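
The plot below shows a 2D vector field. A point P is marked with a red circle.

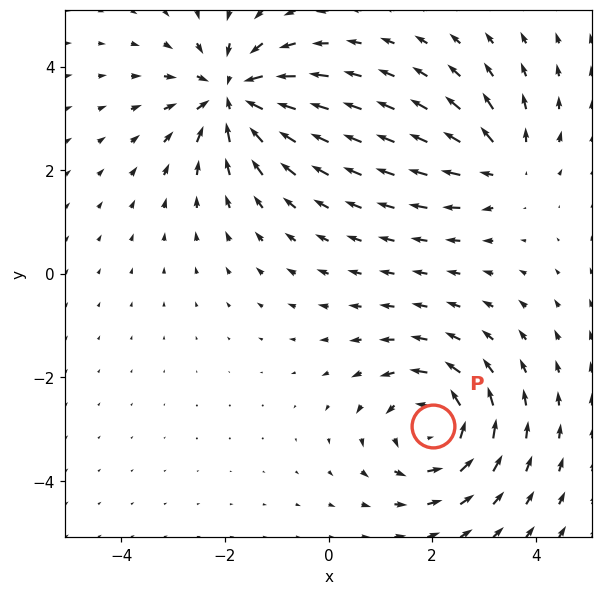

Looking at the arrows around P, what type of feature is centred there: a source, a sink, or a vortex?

At P (2.0, -2.9) the arrows circulate counterclockwise. Divergence ≈0, curl about +4 — near-zero divergence with nonzero curl is a vortex.

vortex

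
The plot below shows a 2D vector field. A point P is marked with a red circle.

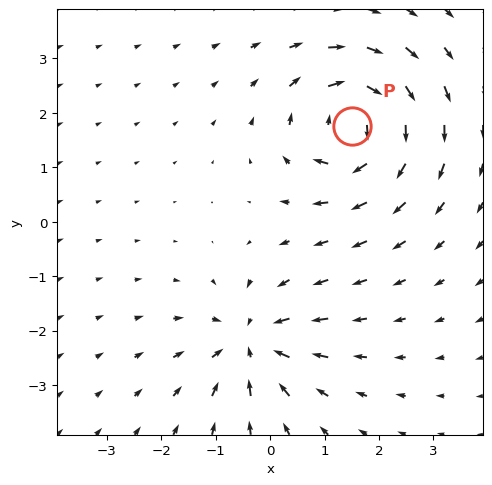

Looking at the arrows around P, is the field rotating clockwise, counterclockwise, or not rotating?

Near P at (1.5, 1.8) the arrows circulate clockwise. The curl (z-component) there is about -6; negative curl means clockwise rotation.

clockwise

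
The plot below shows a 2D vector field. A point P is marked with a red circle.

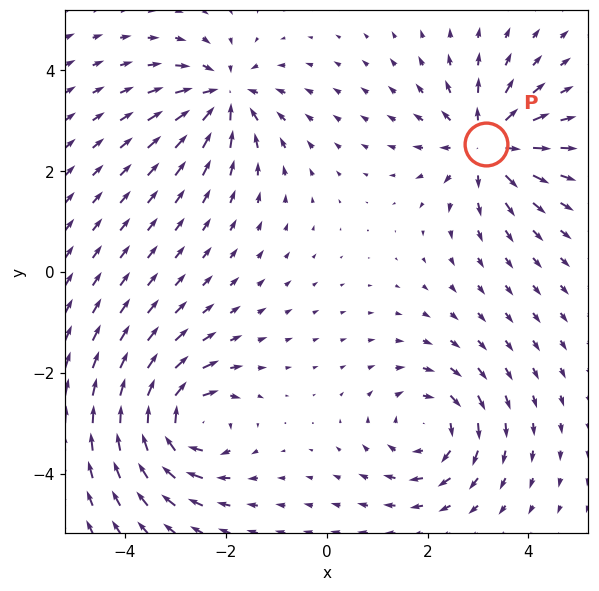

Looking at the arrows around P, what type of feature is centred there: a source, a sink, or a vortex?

source

At P (3.2, 2.5) the arrows spread outward. Divergence about +6, curl ≈0 — positive divergence with near-zero curl is a source.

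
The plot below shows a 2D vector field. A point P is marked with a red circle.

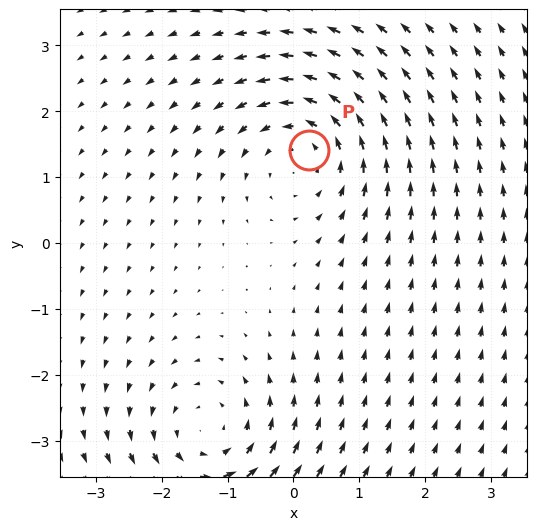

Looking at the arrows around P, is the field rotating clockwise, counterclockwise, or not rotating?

counterclockwise

Near P at (0.2, 1.4) the arrows circulate counterclockwise. The curl (z-component) there is about +4; positive curl means counterclockwise rotation.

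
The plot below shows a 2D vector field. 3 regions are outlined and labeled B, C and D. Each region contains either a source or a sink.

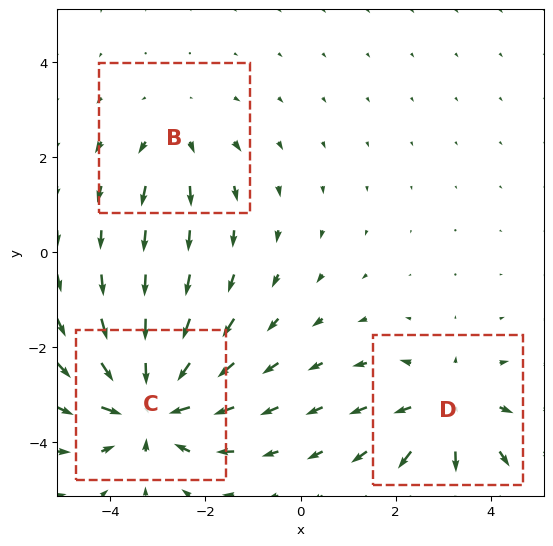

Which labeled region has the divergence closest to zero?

B

Divergence at each region's feature centre — B: about +2, C: about -4, D: about +3. Region B is closest to zero.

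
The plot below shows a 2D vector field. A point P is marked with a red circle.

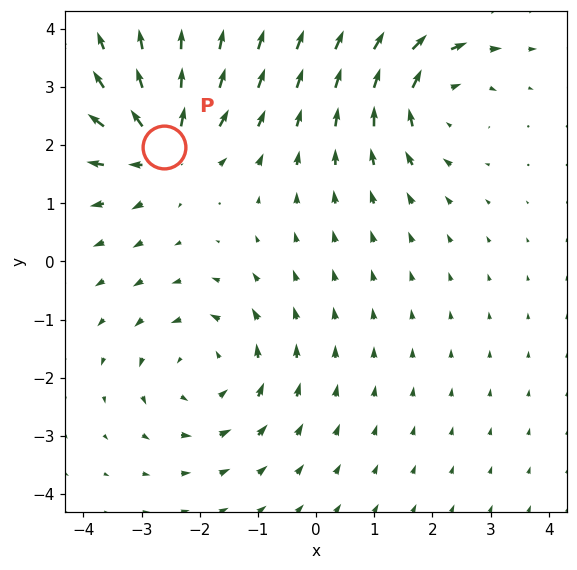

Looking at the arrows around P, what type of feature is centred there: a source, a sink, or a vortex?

source

At P (-2.6, 2.0) the arrows spread outward. Divergence about +4, curl ≈0 — positive divergence with near-zero curl is a source.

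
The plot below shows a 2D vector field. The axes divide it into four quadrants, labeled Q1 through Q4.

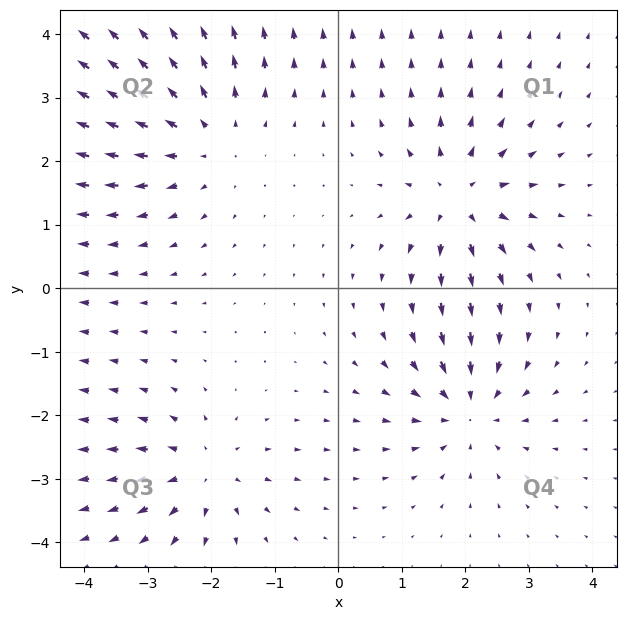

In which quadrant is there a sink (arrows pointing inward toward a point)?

Q4

The sink sits at approximately (2.1, -1.9), which lies in quadrant Q4. The divergence there is about -4, negative as expected for a sink.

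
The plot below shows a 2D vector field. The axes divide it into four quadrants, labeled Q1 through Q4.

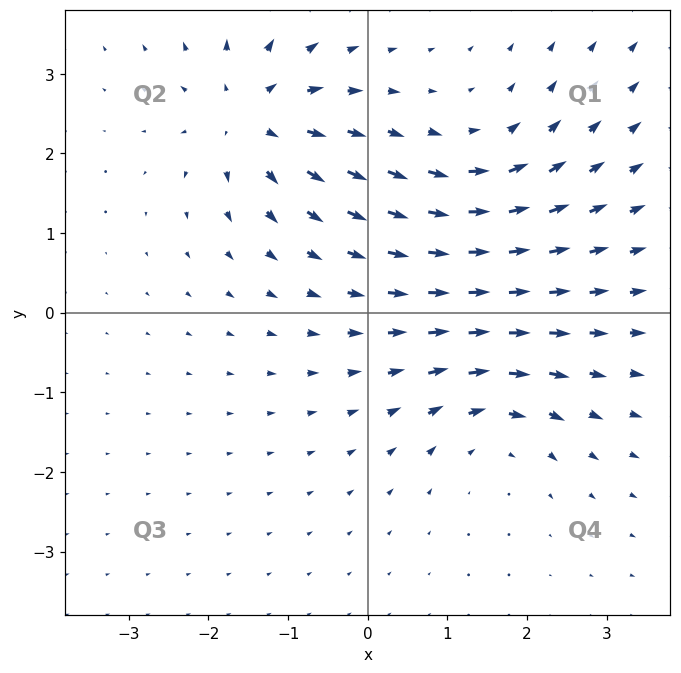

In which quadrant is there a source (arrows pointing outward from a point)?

Q2

The source sits at approximately (-1.4, 2.5), which lies in quadrant Q2. The divergence there is about +6, positive as expected for a source.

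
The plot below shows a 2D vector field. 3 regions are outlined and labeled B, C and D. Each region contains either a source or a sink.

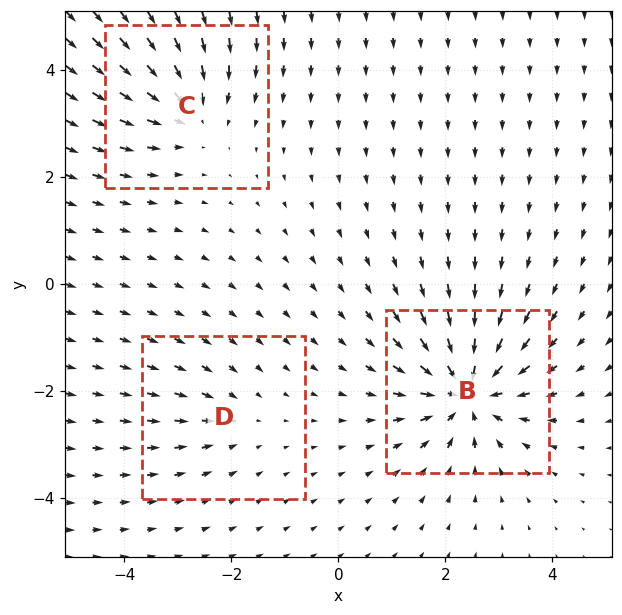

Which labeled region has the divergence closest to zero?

Divergence at each region's feature centre — B: about -6, C: about -4, D: about -2. Region D is closest to zero.

D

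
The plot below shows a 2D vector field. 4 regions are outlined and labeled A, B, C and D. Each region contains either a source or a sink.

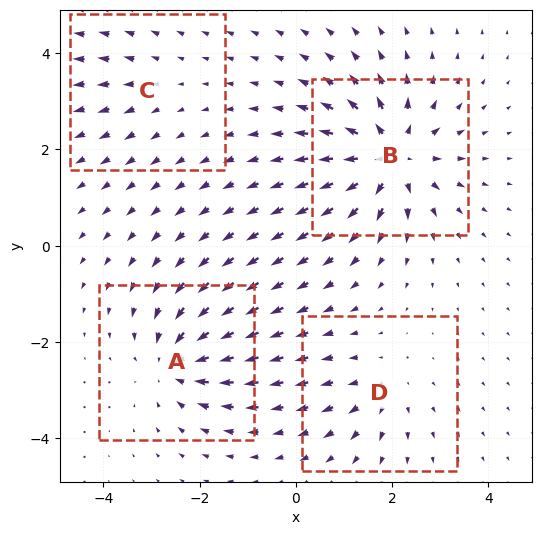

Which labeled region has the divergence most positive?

B

Divergence at each region's feature centre — A: about -5, B: about +7, C: about +2, D: about +3. Region B is most positive.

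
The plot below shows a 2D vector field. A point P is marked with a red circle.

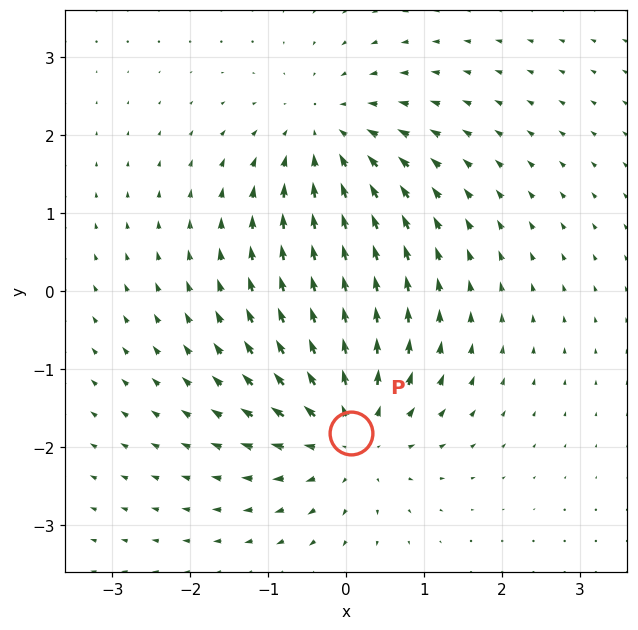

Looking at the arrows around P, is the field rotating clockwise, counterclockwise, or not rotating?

Near P at (0.1, -1.8) the arrows show no circulation. The curl there is ≈0.

not rotating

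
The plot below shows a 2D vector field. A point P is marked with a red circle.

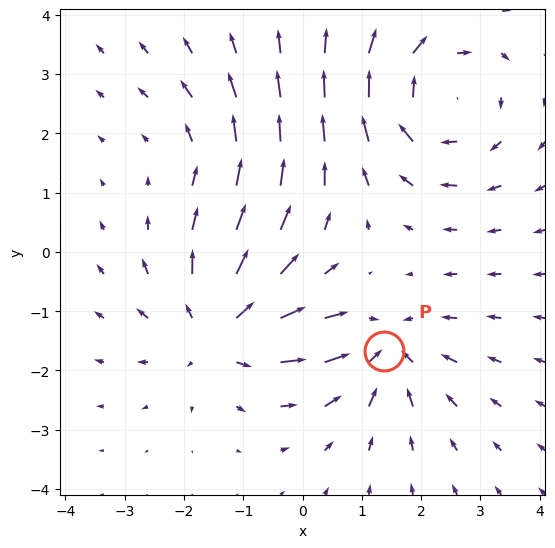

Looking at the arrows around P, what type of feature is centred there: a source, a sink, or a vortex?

sink

At P (1.4, -1.7) the arrows converge inward. Divergence about -4, curl ≈0 — negative divergence with near-zero curl is a sink.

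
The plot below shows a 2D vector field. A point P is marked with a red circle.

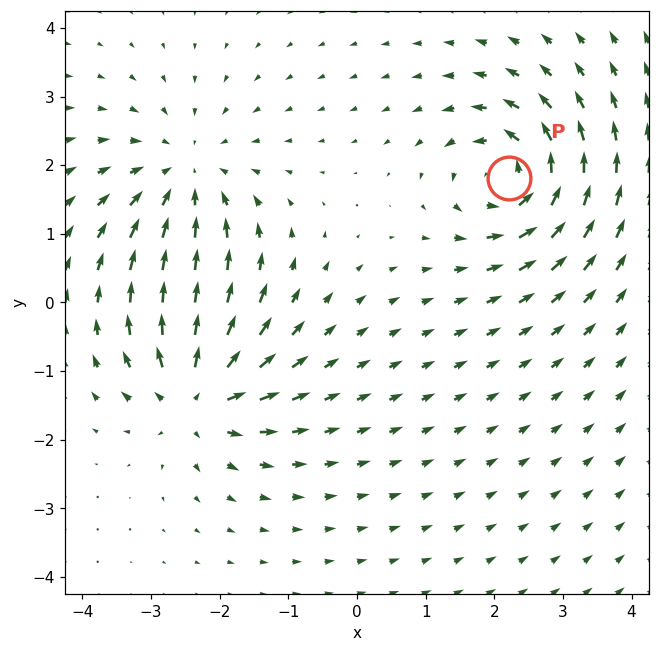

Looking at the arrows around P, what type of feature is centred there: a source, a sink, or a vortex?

vortex

At P (2.2, 1.8) the arrows circulate counterclockwise. Divergence ≈0, curl about +6 — near-zero divergence with nonzero curl is a vortex.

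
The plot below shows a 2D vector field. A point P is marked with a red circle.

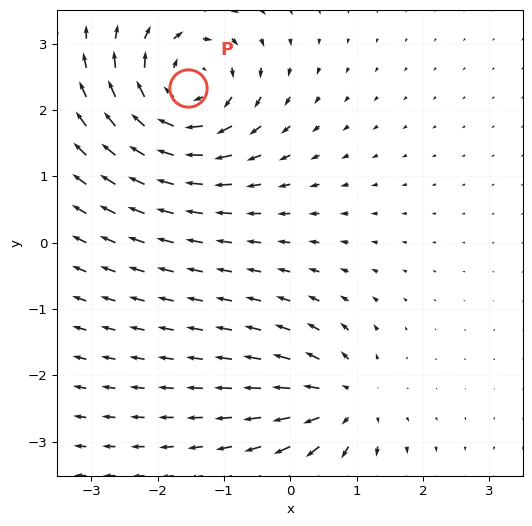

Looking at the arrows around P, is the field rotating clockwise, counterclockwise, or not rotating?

Near P at (-1.5, 2.3) the arrows circulate clockwise. The curl (z-component) there is about -7; negative curl means clockwise rotation.

clockwise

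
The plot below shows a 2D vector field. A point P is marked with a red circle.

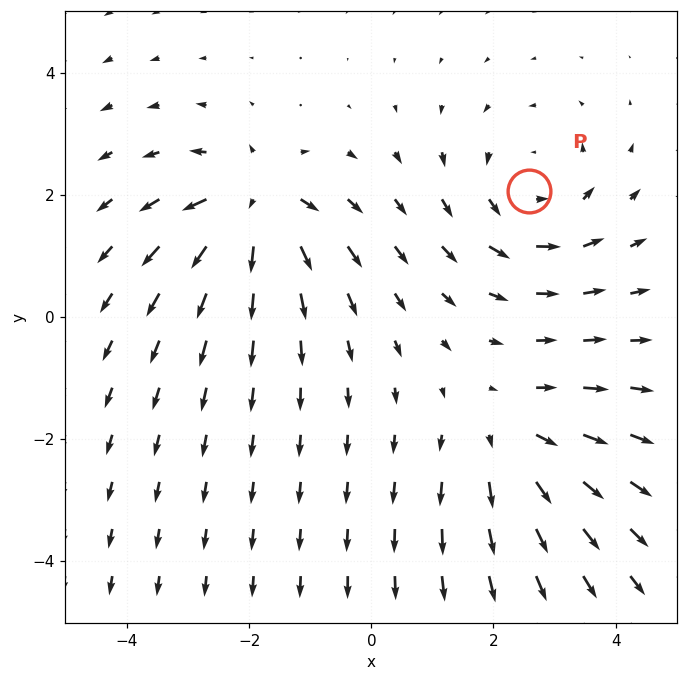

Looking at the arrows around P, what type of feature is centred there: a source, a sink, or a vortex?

At P (2.6, 2.1) the arrows circulate counterclockwise. Divergence ≈0, curl about +3 — near-zero divergence with nonzero curl is a vortex.

vortex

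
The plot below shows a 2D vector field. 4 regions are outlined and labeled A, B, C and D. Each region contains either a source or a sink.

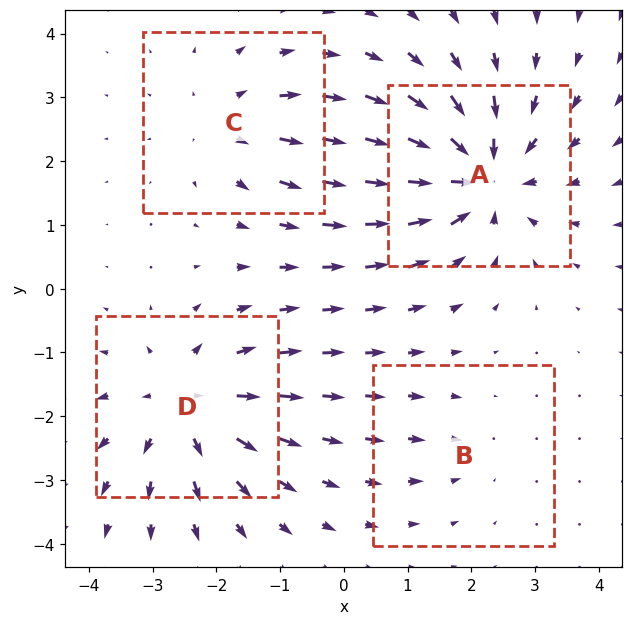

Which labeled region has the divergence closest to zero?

Divergence at each region's feature centre — A: about -6, B: about -2, C: about +3, D: about +5. Region B is closest to zero.

B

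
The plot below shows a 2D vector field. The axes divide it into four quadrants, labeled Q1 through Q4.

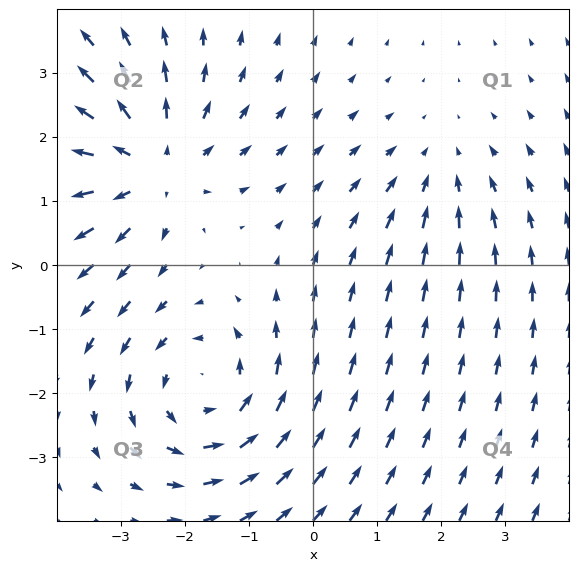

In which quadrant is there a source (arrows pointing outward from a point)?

The source sits at approximately (-2.5, 1.5), which lies in quadrant Q2. The divergence there is about +4, positive as expected for a source.

Q2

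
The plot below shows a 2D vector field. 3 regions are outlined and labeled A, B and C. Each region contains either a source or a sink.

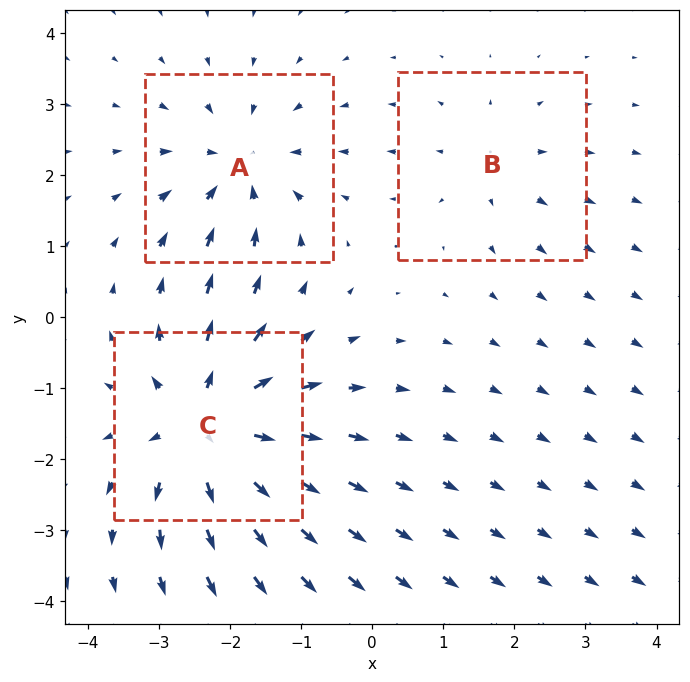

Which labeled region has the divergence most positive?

C

Divergence at each region's feature centre — A: about -4, B: about +2, C: about +5. Region C is most positive.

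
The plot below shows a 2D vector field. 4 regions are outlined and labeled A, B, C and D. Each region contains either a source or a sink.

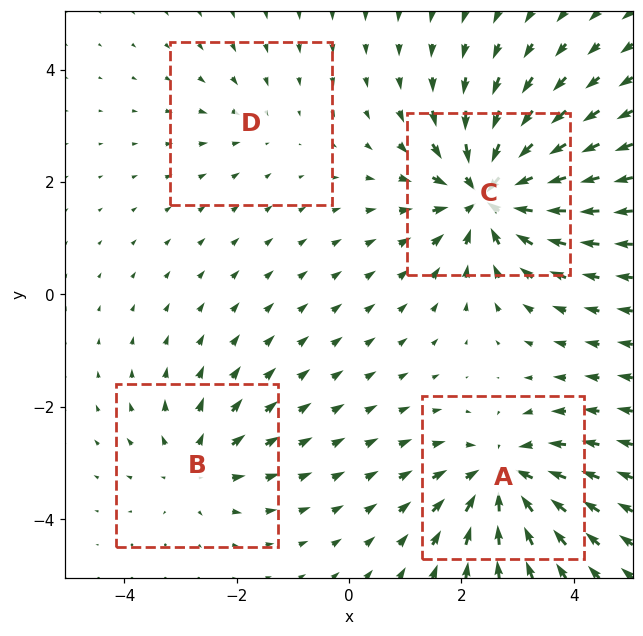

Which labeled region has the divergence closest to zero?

Divergence at each region's feature centre — A: about -6, B: about +4, C: about -8, D: about -2. Region D is closest to zero.

D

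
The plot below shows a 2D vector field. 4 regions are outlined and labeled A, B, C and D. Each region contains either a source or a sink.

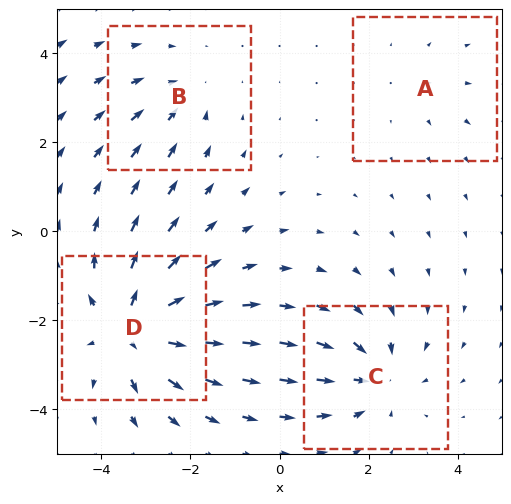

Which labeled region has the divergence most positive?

Divergence at each region's feature centre — A: about +2, B: about -3, C: about -4, D: about +6. Region D is most positive.

D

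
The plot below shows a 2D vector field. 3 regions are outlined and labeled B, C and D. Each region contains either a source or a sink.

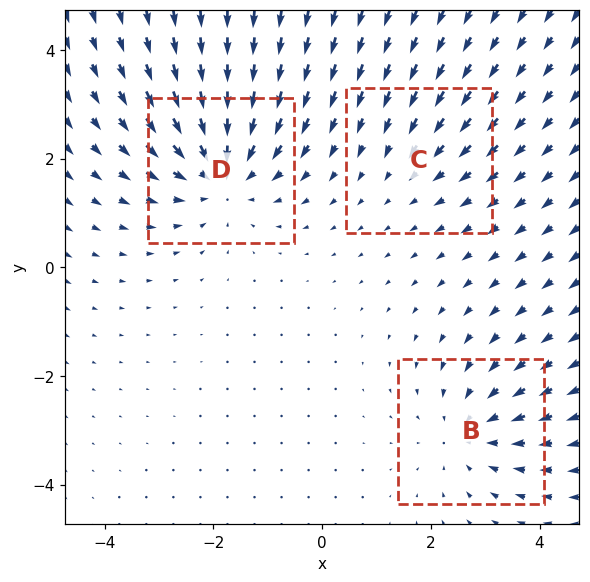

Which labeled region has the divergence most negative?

Divergence at each region's feature centre — B: about -3, C: about -2, D: about -4. Region D is most negative.

D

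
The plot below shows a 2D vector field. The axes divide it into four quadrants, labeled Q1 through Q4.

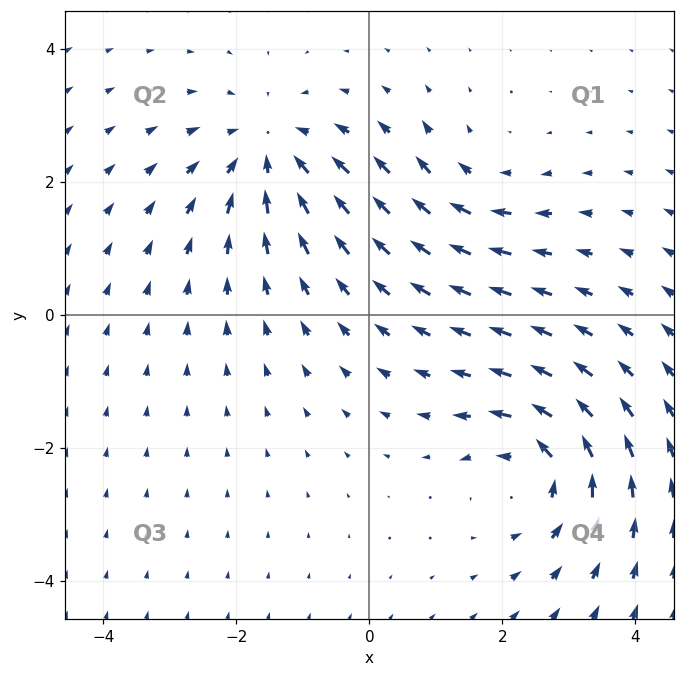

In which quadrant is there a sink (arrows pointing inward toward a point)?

The sink sits at approximately (-1.5, 2.5), which lies in quadrant Q2. The divergence there is about -4, negative as expected for a sink.

Q2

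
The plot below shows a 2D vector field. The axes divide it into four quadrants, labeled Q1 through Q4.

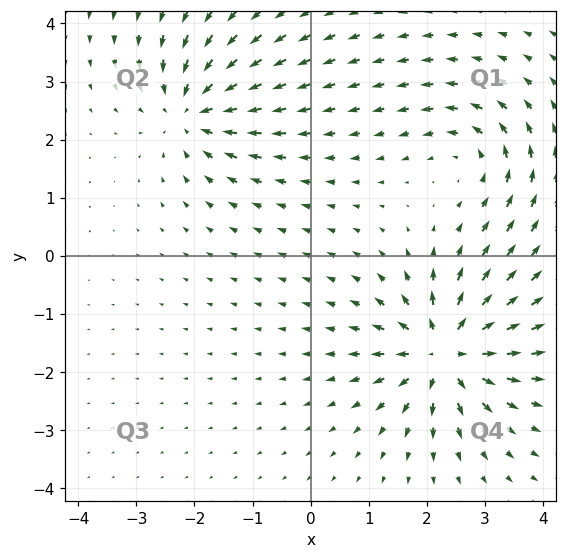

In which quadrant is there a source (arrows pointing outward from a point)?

Q4

The source sits at approximately (2.3, -1.7), which lies in quadrant Q4. The divergence there is about +7, positive as expected for a source.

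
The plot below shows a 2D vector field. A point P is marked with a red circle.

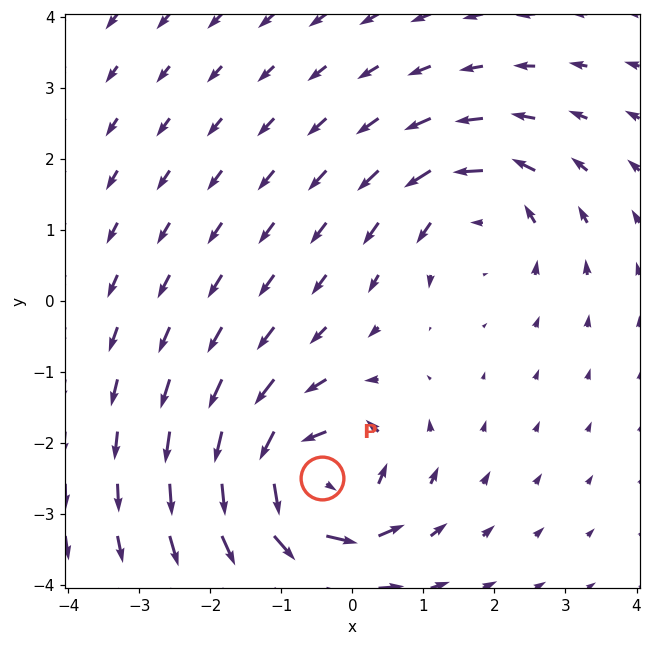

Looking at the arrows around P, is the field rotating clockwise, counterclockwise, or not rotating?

Near P at (-0.4, -2.5) the arrows circulate counterclockwise. The curl (z-component) there is about +7; positive curl means counterclockwise rotation.

counterclockwise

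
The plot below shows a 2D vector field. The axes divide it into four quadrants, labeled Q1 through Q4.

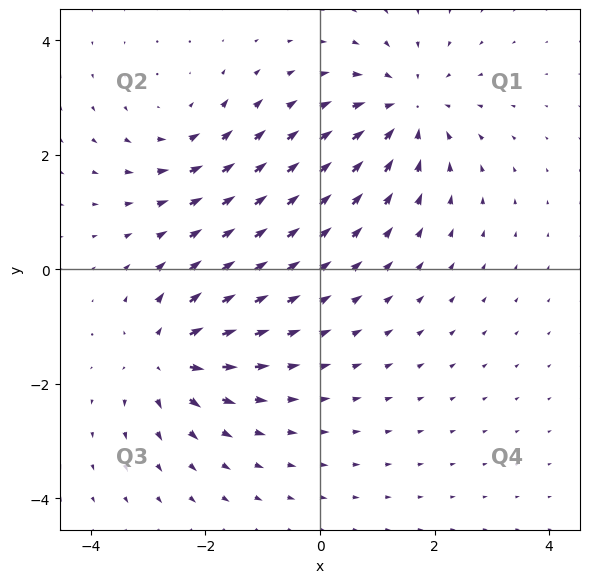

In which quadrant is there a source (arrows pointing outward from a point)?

The source sits at approximately (-2.7, -1.5), which lies in quadrant Q3. The divergence there is about +5, positive as expected for a source.

Q3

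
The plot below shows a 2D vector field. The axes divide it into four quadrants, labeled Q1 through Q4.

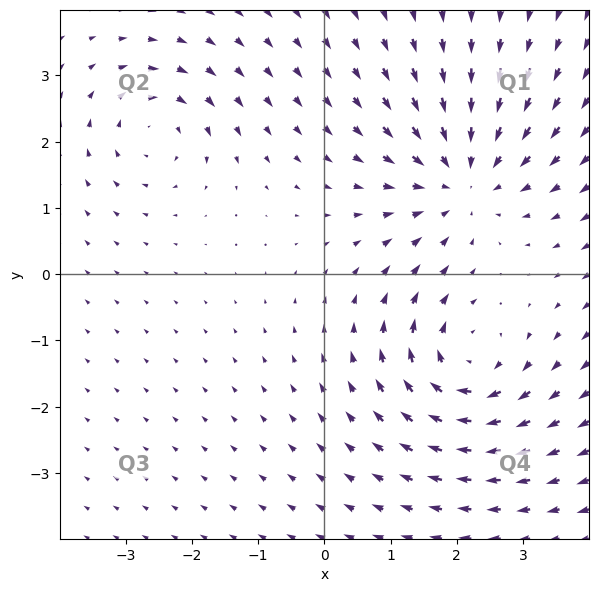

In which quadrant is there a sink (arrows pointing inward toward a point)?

The sink sits at approximately (2.1, 1.4), which lies in quadrant Q1. The divergence there is about -4, negative as expected for a sink.

Q1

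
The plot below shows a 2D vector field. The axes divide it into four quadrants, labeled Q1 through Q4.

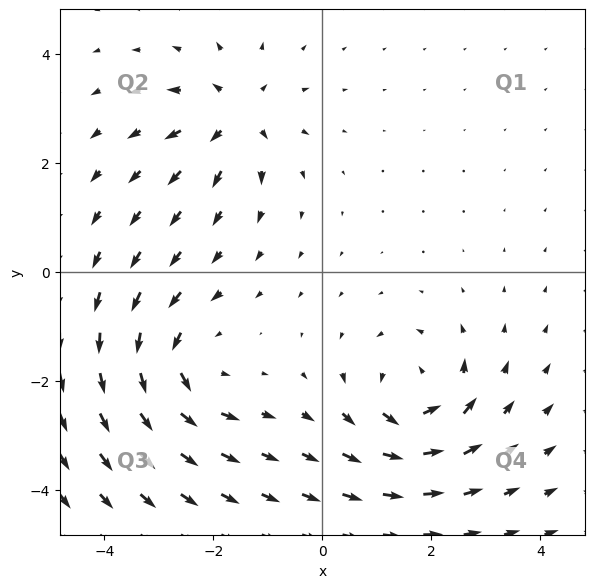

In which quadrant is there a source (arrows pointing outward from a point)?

The source sits at approximately (-1.6, 2.9), which lies in quadrant Q2. The divergence there is about +5, positive as expected for a source.

Q2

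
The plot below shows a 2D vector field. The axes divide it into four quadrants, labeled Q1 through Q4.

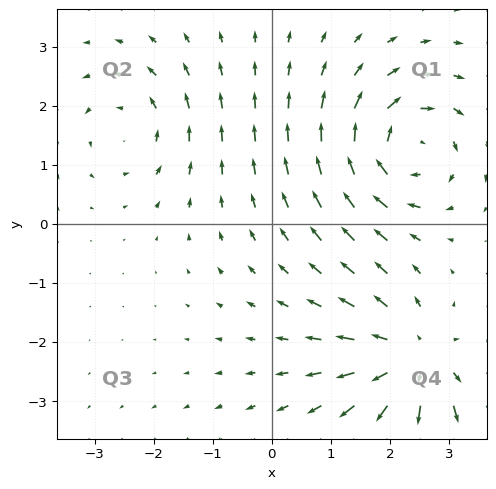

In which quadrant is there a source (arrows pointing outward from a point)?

Q4

The source sits at approximately (2.4, -2.3), which lies in quadrant Q4. The divergence there is about +4, positive as expected for a source.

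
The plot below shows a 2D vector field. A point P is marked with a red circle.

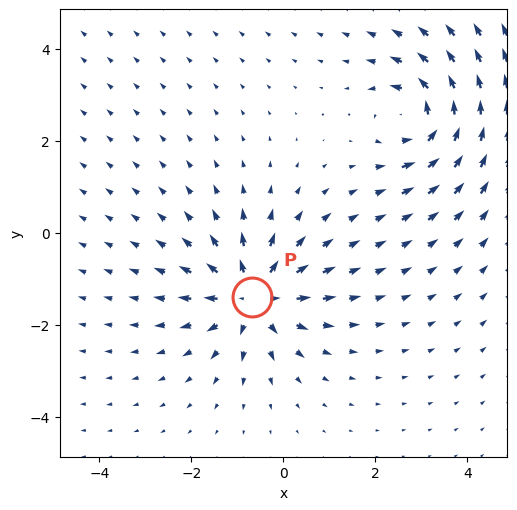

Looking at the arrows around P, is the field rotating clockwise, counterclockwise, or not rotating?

Near P at (-0.7, -1.4) the arrows show no circulation. The curl there is ≈0.

not rotating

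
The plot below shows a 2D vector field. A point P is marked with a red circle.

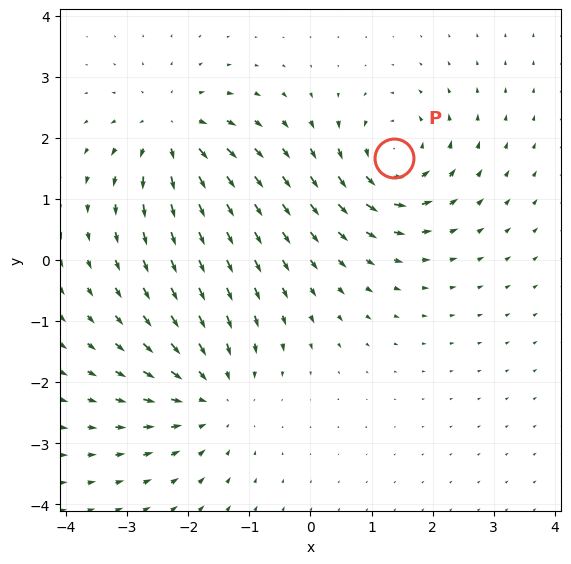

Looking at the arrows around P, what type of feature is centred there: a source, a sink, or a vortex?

vortex

At P (1.4, 1.7) the arrows circulate counterclockwise. Divergence ≈0, curl about +5 — near-zero divergence with nonzero curl is a vortex.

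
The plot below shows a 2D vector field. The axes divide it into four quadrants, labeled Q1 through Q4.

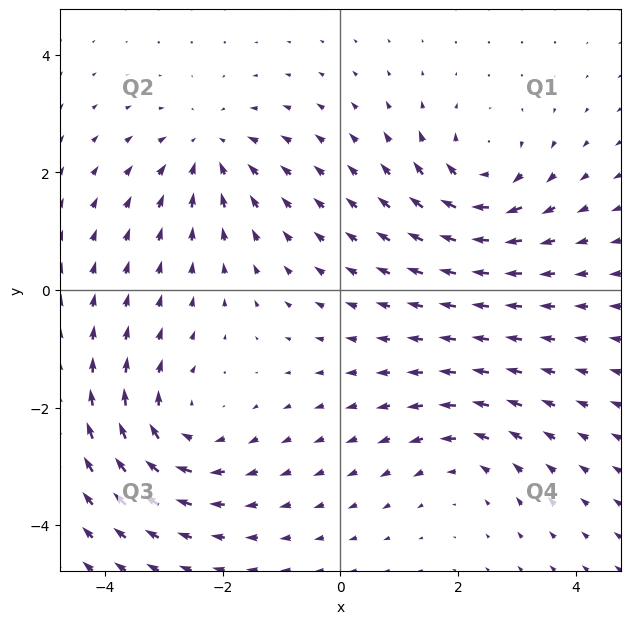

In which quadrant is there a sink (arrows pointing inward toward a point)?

Q2

The sink sits at approximately (-2.2, 2.4), which lies in quadrant Q2. The divergence there is about -4, negative as expected for a sink.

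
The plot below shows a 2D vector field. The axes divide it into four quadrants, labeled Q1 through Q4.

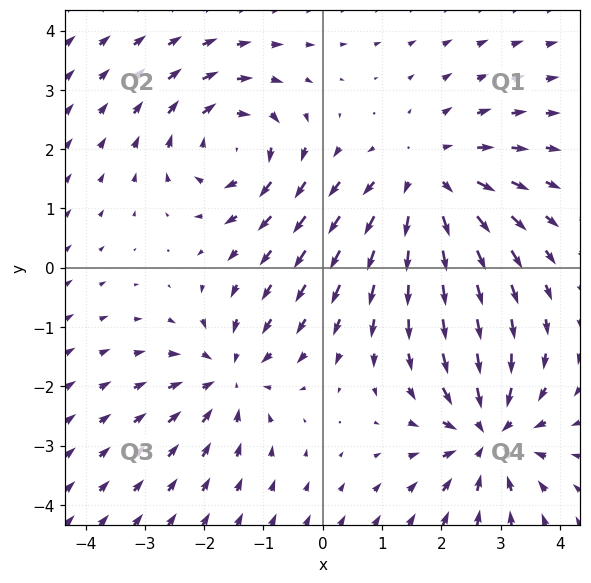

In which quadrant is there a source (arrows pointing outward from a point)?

The source sits at approximately (1.8, 1.5), which lies in quadrant Q1. The divergence there is about +4, positive as expected for a source.

Q1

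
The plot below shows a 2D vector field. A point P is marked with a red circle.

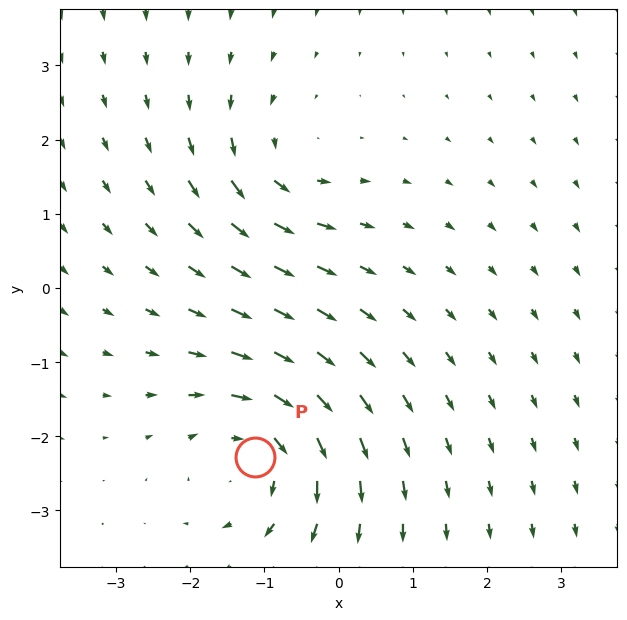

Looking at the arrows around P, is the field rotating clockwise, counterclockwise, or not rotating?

clockwise

Near P at (-1.1, -2.3) the arrows circulate clockwise. The curl (z-component) there is about -4; negative curl means clockwise rotation.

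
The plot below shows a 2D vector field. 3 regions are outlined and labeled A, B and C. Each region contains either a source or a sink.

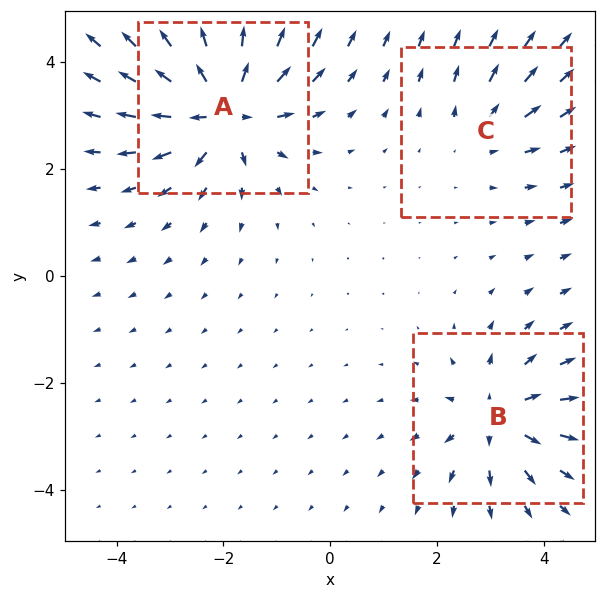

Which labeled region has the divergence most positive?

A

Divergence at each region's feature centre — A: about +6, B: about +4, C: about +2. Region A is most positive.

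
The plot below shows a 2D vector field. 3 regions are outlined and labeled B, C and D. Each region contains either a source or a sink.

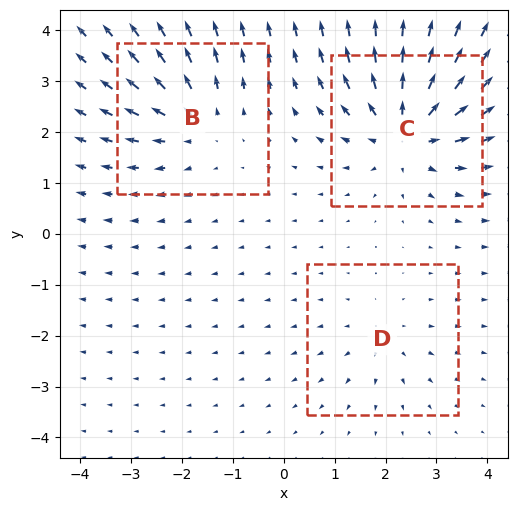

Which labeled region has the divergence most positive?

C

Divergence at each region's feature centre — B: about +3, C: about +5, D: about +2. Region C is most positive.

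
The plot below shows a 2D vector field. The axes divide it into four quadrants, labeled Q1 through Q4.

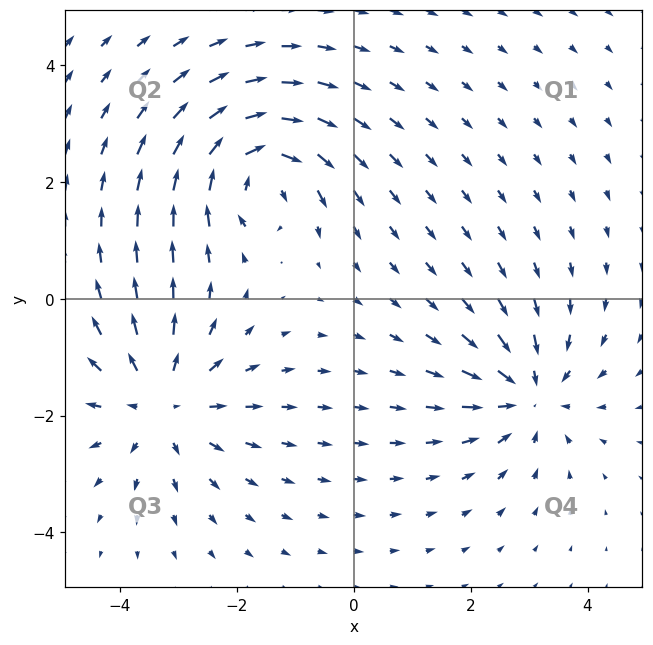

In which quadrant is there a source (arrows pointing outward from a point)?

Q3

The source sits at approximately (-3.3, -1.8), which lies in quadrant Q3. The divergence there is about +4, positive as expected for a source.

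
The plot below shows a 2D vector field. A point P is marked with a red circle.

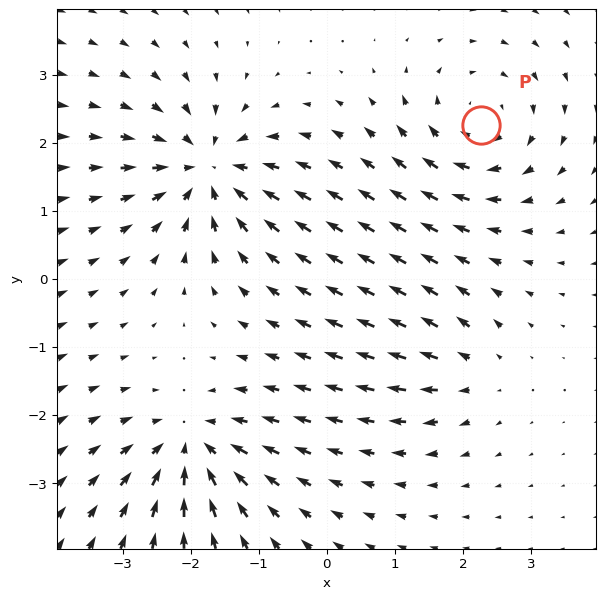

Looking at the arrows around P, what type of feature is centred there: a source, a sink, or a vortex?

At P (2.3, 2.3) the arrows circulate clockwise. Divergence ≈0, curl about -4 — near-zero divergence with nonzero curl is a vortex.

vortex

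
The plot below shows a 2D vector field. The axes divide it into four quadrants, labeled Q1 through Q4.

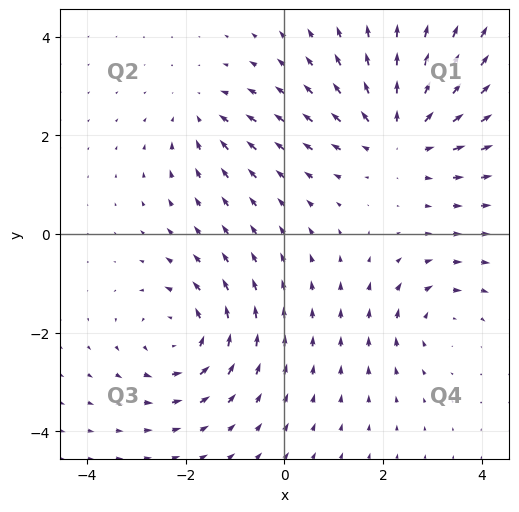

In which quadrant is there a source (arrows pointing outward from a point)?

The source sits at approximately (2.3, 2.0), which lies in quadrant Q1. The divergence there is about +4, positive as expected for a source.

Q1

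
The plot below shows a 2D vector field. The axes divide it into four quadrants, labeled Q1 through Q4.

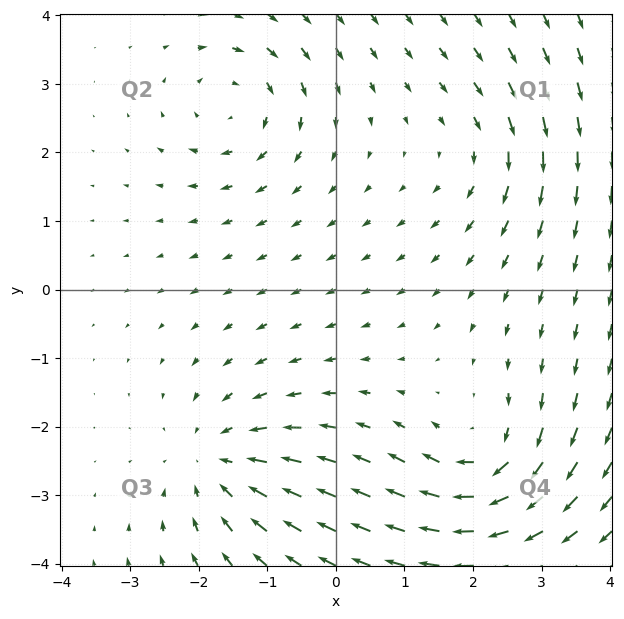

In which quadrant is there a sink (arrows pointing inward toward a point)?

The sink sits at approximately (-1.7, -2.5), which lies in quadrant Q3. The divergence there is about -4, negative as expected for a sink.

Q3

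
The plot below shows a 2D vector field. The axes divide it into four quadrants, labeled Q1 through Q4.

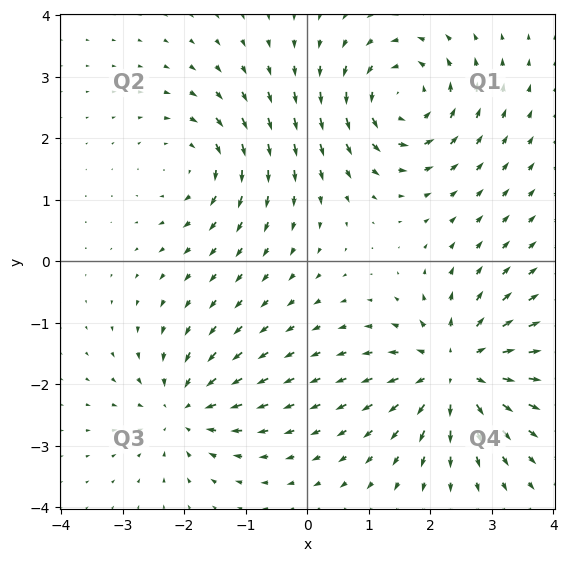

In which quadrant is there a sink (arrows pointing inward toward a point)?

The sink sits at approximately (-2.0, -2.4), which lies in quadrant Q3. The divergence there is about -4, negative as expected for a sink.

Q3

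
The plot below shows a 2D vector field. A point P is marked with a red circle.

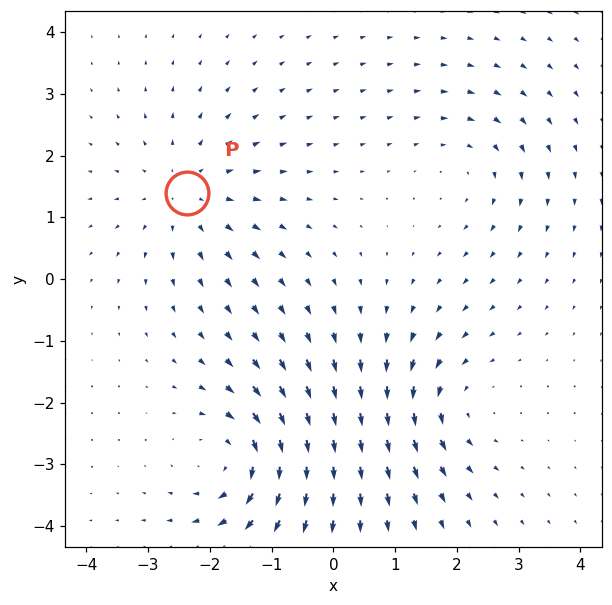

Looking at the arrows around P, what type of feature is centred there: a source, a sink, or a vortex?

At P (-2.4, 1.4) the arrows spread outward. Divergence about +3, curl ≈0 — positive divergence with near-zero curl is a source.

source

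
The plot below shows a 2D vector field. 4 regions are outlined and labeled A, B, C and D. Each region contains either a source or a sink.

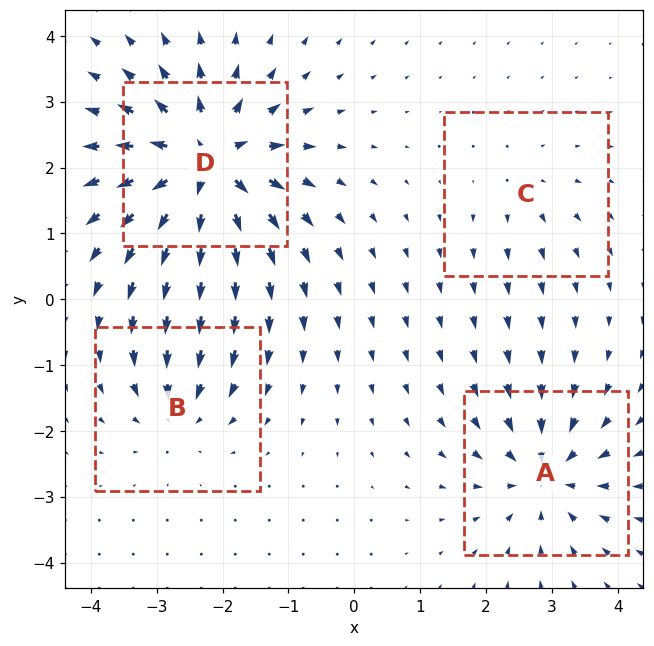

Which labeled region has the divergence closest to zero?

Divergence at each region's feature centre — A: about -6, B: about -4, C: about +2, D: about +9. Region C is closest to zero.

C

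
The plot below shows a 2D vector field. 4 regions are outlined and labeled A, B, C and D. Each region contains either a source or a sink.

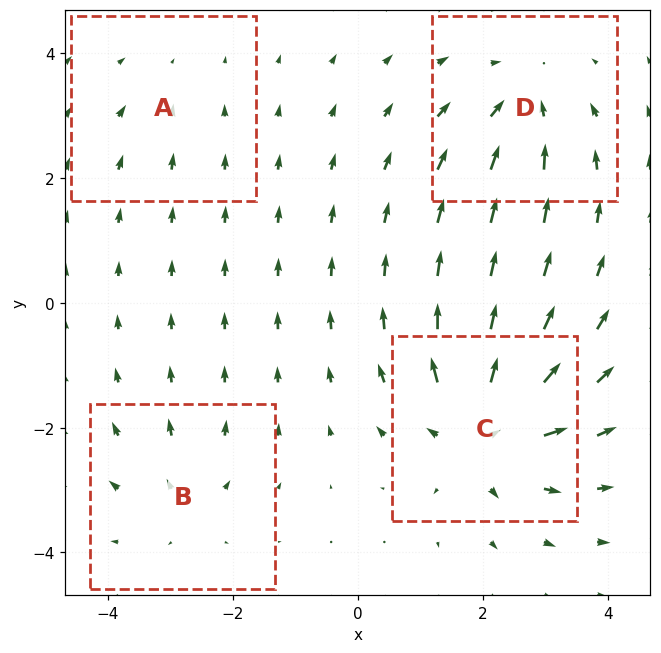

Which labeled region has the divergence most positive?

Divergence at each region's feature centre — A: about -2, B: about +4, C: about +7, D: about -5. Region C is most positive.

C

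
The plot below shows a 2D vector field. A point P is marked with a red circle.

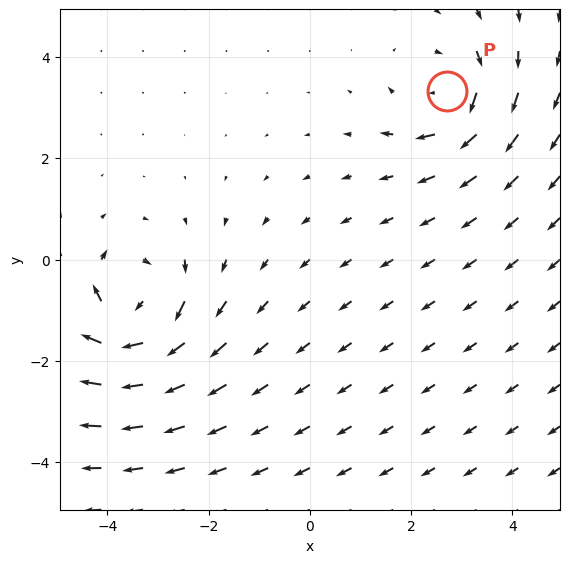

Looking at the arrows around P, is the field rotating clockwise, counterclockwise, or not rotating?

clockwise

Near P at (2.7, 3.3) the arrows circulate clockwise. The curl (z-component) there is about -4; negative curl means clockwise rotation.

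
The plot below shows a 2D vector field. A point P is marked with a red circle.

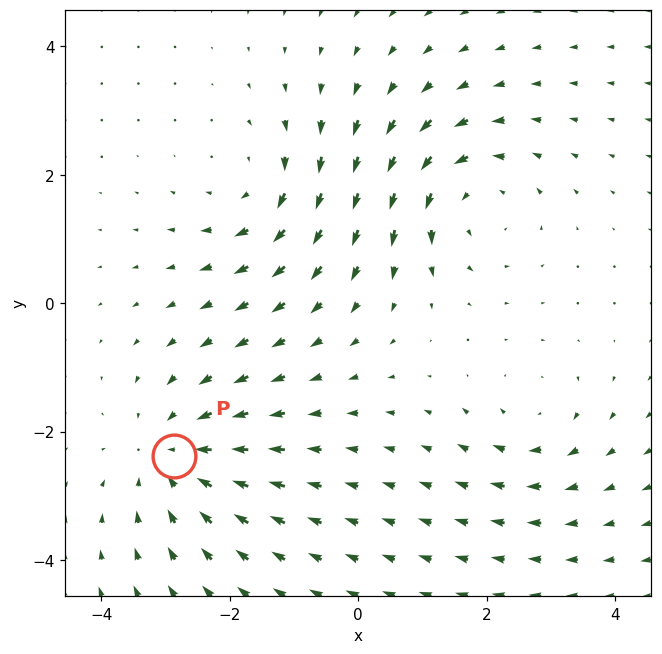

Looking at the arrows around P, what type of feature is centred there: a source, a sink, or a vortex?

sink

At P (-2.9, -2.4) the arrows converge inward. Divergence about -4, curl ≈0 — negative divergence with near-zero curl is a sink.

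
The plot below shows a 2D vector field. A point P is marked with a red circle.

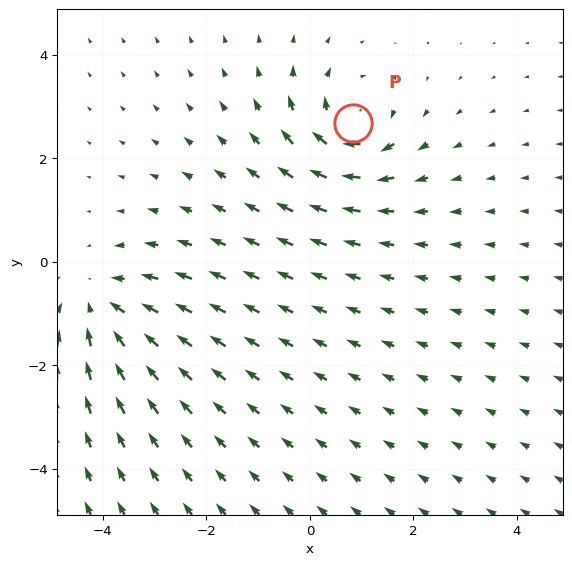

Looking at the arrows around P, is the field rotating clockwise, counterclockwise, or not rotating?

clockwise

Near P at (0.8, 2.7) the arrows circulate clockwise. The curl (z-component) there is about -4; negative curl means clockwise rotation.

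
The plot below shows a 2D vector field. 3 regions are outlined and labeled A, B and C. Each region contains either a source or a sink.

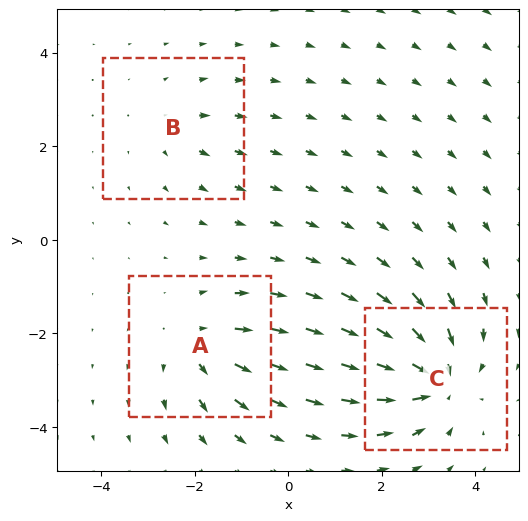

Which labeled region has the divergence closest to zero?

B

Divergence at each region's feature centre — A: about +3, B: about +2, C: about -5. Region B is closest to zero.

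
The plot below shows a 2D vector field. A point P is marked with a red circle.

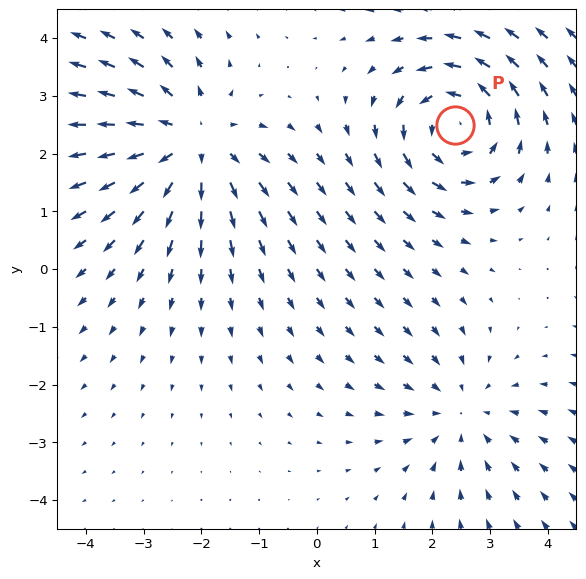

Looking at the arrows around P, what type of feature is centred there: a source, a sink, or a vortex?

vortex

At P (2.4, 2.5) the arrows circulate counterclockwise. Divergence ≈0, curl about +5 — near-zero divergence with nonzero curl is a vortex.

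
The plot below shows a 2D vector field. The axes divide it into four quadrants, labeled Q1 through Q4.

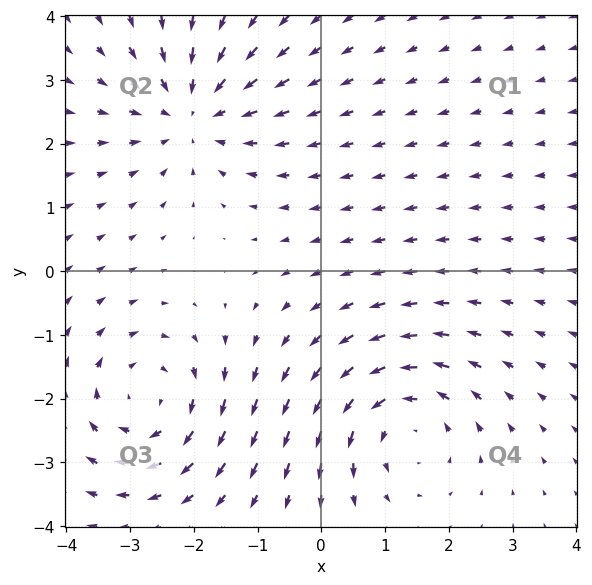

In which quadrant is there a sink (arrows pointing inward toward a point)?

Q2

The sink sits at approximately (-2.0, 2.5), which lies in quadrant Q2. The divergence there is about -4, negative as expected for a sink.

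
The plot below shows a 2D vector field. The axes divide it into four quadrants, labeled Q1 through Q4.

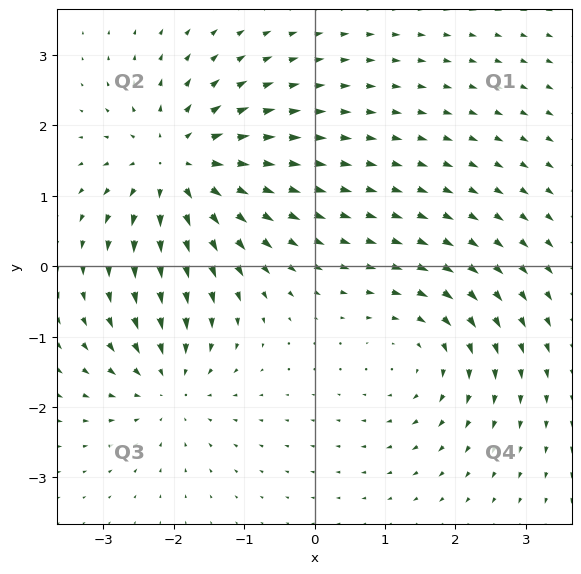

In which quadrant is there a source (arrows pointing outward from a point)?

Q2

The source sits at approximately (-1.9, 1.4), which lies in quadrant Q2. The divergence there is about +5, positive as expected for a source.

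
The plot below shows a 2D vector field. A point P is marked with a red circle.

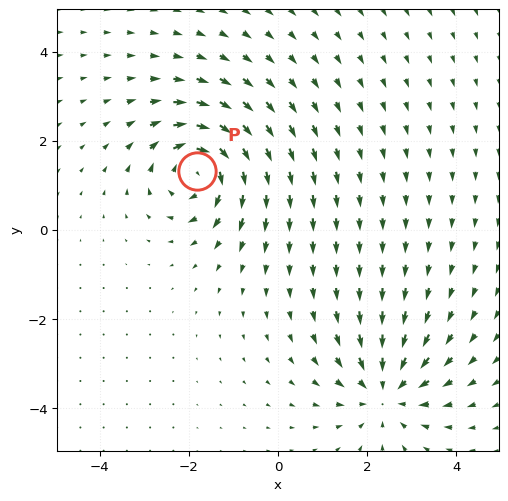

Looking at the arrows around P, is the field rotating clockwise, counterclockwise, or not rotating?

Near P at (-1.8, 1.3) the arrows circulate clockwise. The curl (z-component) there is about -5; negative curl means clockwise rotation.

clockwise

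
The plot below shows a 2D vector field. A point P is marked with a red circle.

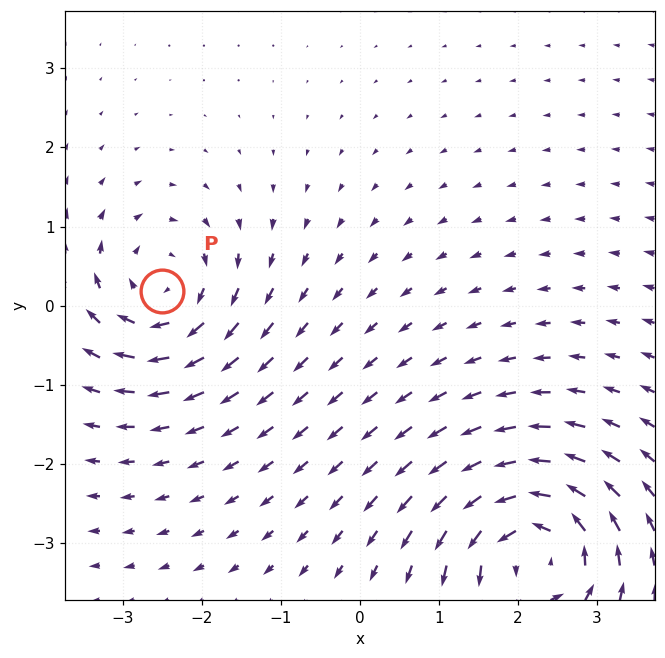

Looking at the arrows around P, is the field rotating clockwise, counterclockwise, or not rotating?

clockwise

Near P at (-2.5, 0.2) the arrows circulate clockwise. The curl (z-component) there is about -3; negative curl means clockwise rotation.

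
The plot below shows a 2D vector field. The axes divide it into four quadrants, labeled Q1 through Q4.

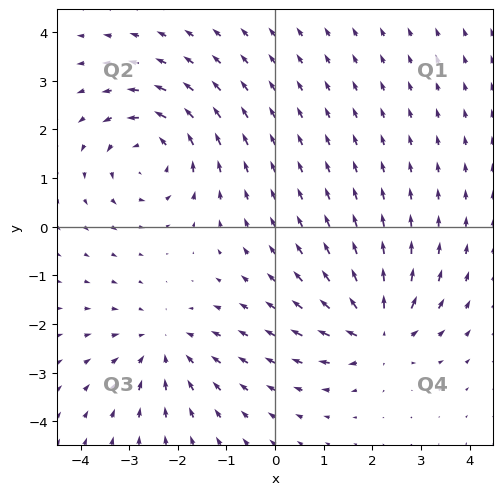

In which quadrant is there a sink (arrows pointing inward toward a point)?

The sink sits at approximately (-2.3, -2.4), which lies in quadrant Q3. The divergence there is about -4, negative as expected for a sink.

Q3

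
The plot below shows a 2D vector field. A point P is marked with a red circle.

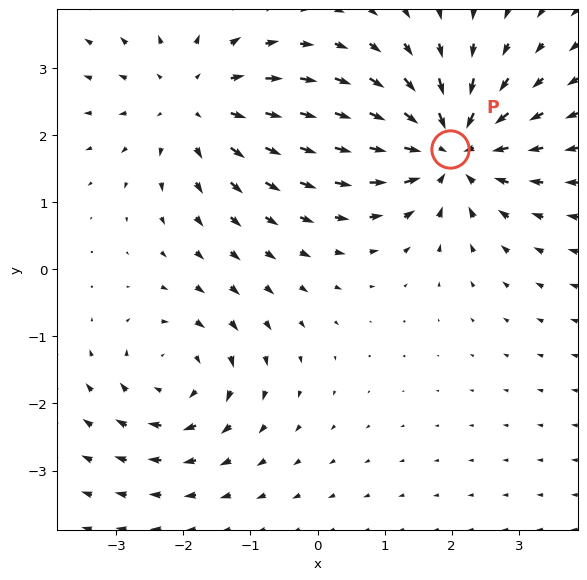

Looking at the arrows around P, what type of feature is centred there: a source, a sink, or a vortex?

sink

At P (2.0, 1.8) the arrows converge inward. Divergence about -5, curl ≈0 — negative divergence with near-zero curl is a sink.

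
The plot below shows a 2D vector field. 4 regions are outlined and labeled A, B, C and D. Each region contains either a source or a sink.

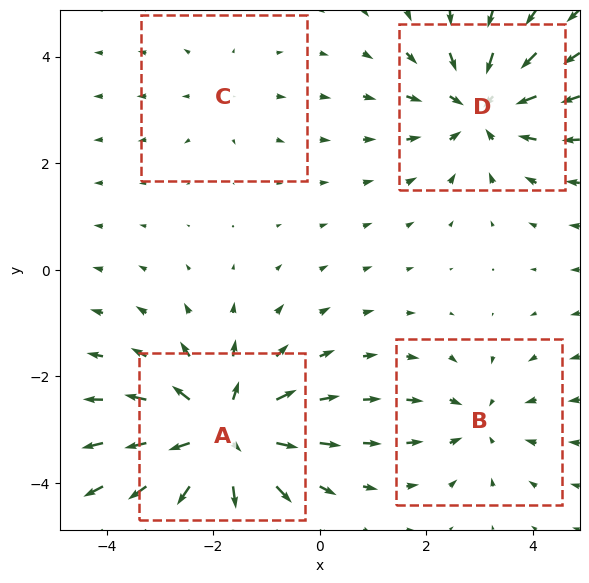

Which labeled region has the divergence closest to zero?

Divergence at each region's feature centre — A: about +6, B: about -3, C: about +2, D: about -5. Region C is closest to zero.

C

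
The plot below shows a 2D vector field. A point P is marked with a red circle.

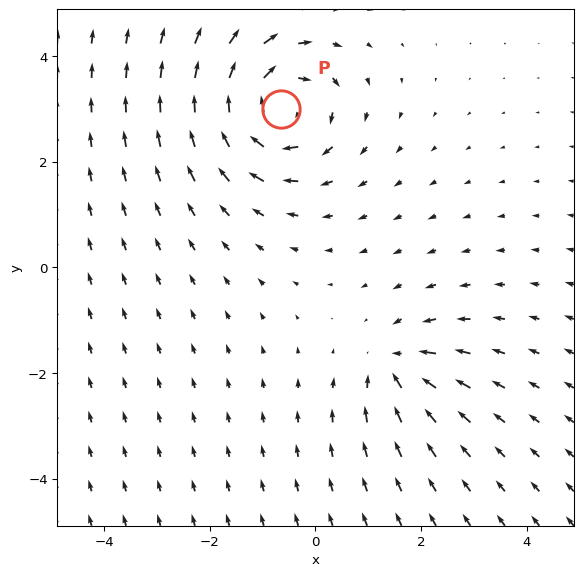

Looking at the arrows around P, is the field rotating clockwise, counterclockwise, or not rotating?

clockwise

Near P at (-0.7, 3.0) the arrows circulate clockwise. The curl (z-component) there is about -6; negative curl means clockwise rotation.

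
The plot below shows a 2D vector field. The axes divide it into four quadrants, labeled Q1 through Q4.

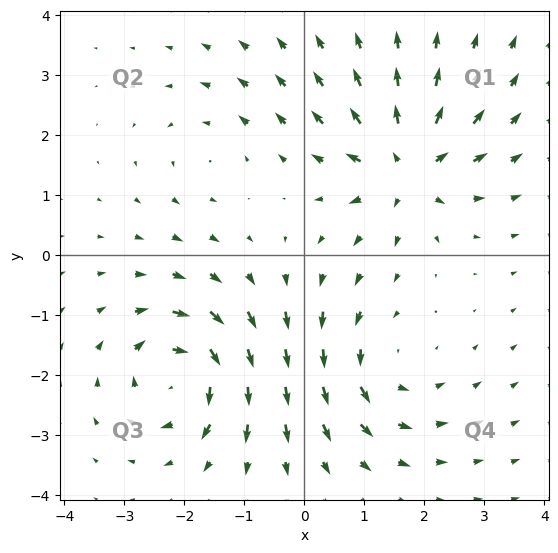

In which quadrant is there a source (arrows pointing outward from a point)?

The source sits at approximately (1.7, 1.5), which lies in quadrant Q1. The divergence there is about +6, positive as expected for a source.

Q1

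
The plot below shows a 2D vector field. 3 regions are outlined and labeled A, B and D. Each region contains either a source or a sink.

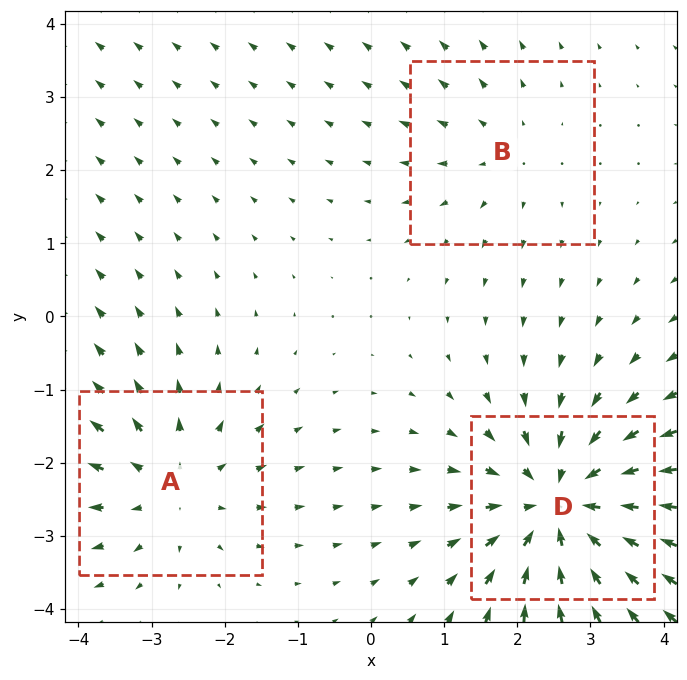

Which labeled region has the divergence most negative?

Divergence at each region's feature centre — A: about +3, B: about +2, D: about -5. Region D is most negative.

D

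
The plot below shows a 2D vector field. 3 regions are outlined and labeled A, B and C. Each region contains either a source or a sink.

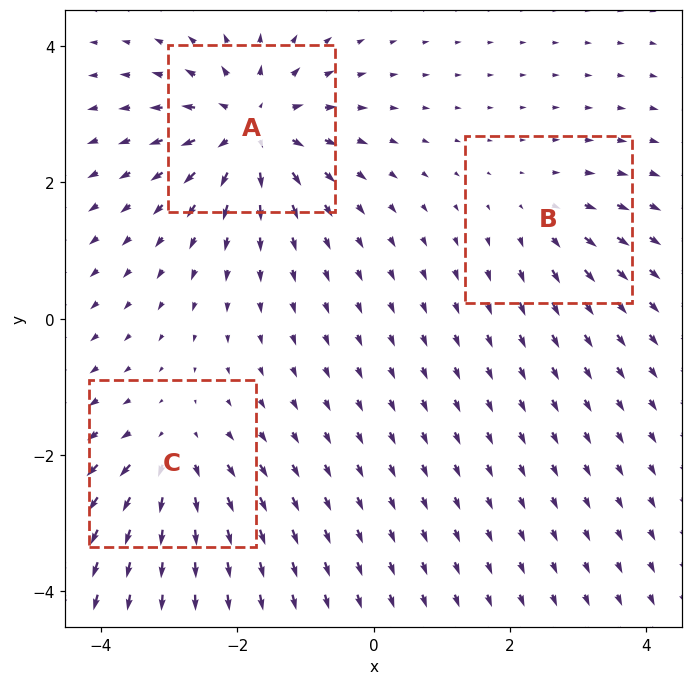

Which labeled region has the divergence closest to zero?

B

Divergence at each region's feature centre — A: about +6, B: about +2, C: about +4. Region B is closest to zero.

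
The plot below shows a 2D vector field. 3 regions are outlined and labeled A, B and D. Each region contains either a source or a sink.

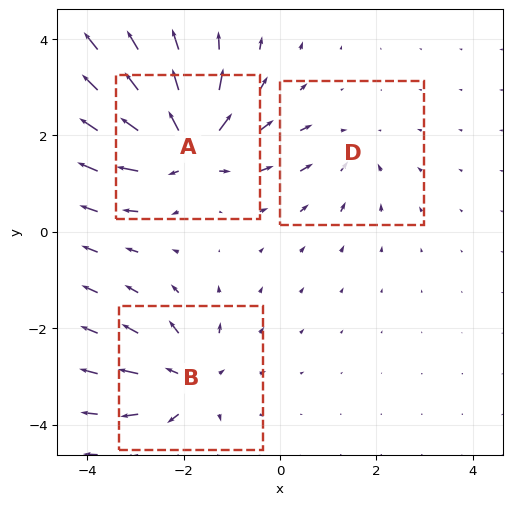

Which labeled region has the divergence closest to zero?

D

Divergence at each region's feature centre — A: about +6, B: about +4, D: about -3. Region D is closest to zero.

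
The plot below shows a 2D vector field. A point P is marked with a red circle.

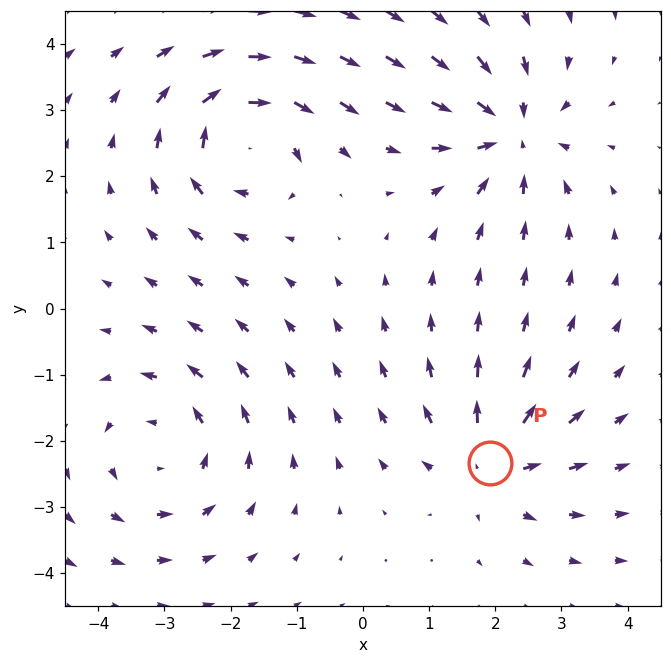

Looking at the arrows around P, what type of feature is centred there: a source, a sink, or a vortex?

At P (1.9, -2.3) the arrows spread outward. Divergence about +5, curl ≈0 — positive divergence with near-zero curl is a source.

source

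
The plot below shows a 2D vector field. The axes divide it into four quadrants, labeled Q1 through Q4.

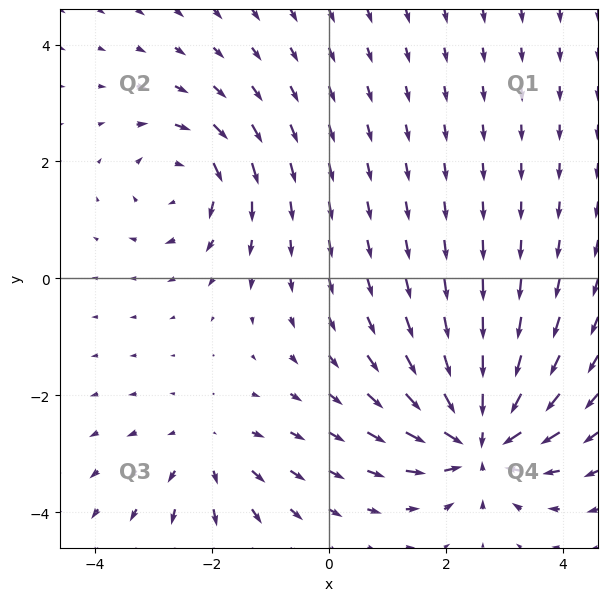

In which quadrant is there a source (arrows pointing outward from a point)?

Q3

The source sits at approximately (-2.1, -3.0), which lies in quadrant Q3. The divergence there is about +2, positive as expected for a source.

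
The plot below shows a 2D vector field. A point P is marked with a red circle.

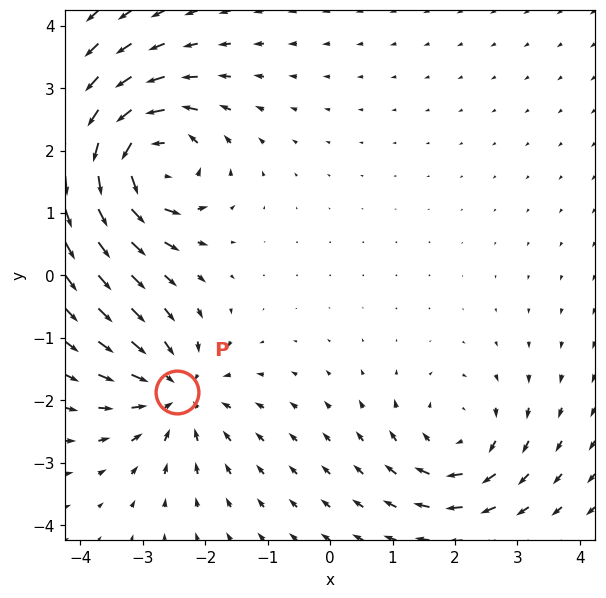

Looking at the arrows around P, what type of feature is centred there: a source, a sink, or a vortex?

sink

At P (-2.5, -1.9) the arrows converge inward. Divergence about -4, curl ≈0 — negative divergence with near-zero curl is a sink.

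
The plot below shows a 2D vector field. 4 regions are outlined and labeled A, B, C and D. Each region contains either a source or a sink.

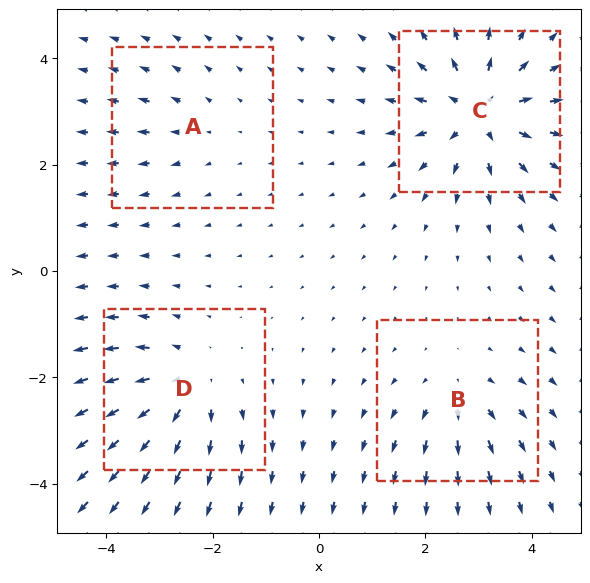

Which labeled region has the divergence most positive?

C

Divergence at each region's feature centre — A: about +2, B: about +4, C: about +7, D: about +5. Region C is most positive.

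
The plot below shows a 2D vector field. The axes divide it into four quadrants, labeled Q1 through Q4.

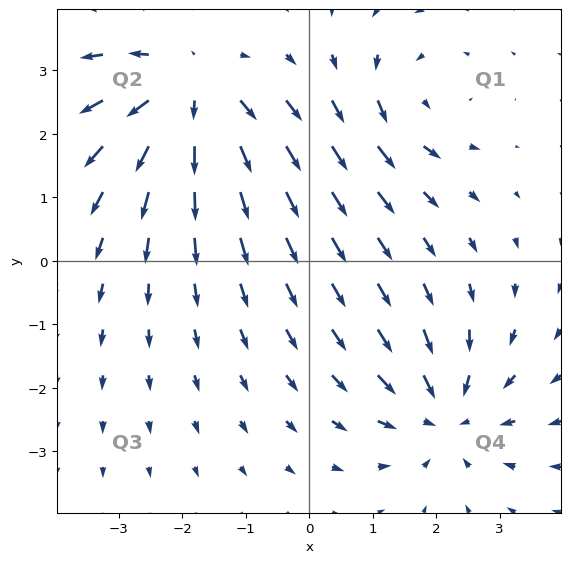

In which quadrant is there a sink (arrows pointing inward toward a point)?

The sink sits at approximately (2.1, -2.4), which lies in quadrant Q4. The divergence there is about -4, negative as expected for a sink.

Q4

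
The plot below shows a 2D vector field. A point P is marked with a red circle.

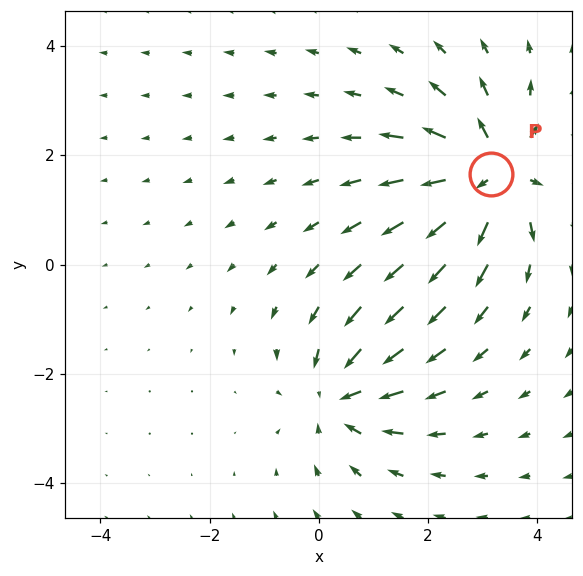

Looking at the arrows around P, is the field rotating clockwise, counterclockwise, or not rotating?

not rotating

Near P at (3.2, 1.7) the arrows show no circulation. The curl there is ≈0.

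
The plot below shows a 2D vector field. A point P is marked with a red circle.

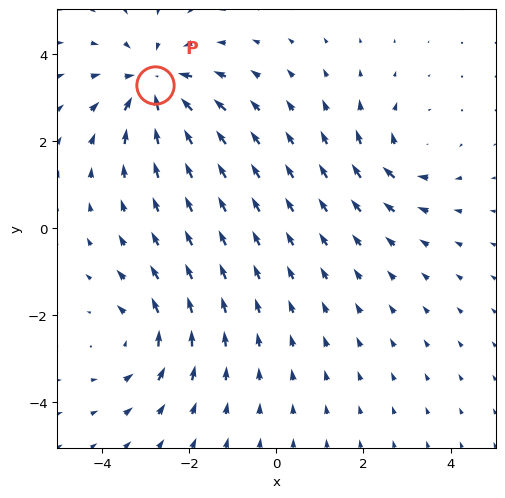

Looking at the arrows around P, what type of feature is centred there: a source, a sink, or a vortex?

At P (-2.8, 3.3) the arrows converge inward. Divergence about -4, curl ≈0 — negative divergence with near-zero curl is a sink.

sink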